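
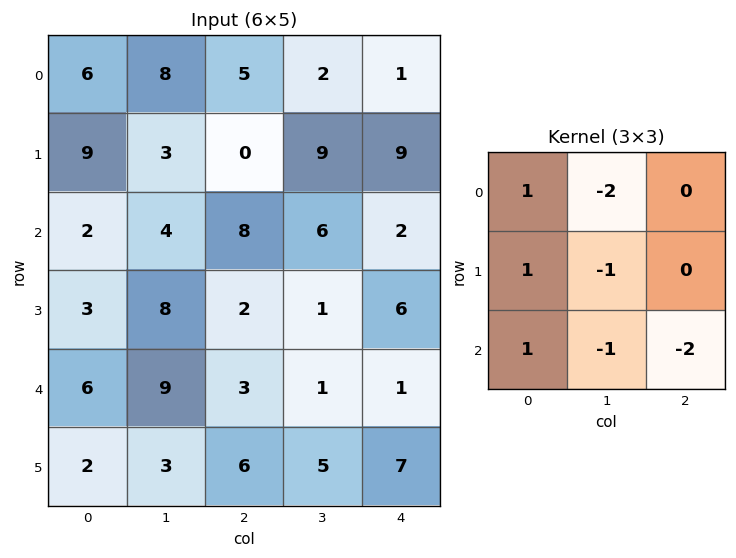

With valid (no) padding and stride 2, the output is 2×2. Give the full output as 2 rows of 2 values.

Output[0,0]: The receptive field on the input at this output position is [6 8 5 / 9 3 0 / 2 4 8]. Elementwise product with the kernel and sum: 6·1 + 8·-2 + 9·1 + 3·-1 + 2·1 + 4·-1 + 8·-2.
Output[0,1]: The receptive field on the input at this output position is [5 2 1 / 0 9 9 / 8 6 2]. Elementwise product with the kernel and sum: 5·1 + 2·-2 + 0·1 + 9·-1 + 8·1 + 6·-1 + 2·-2.

-22 -10
-20 -3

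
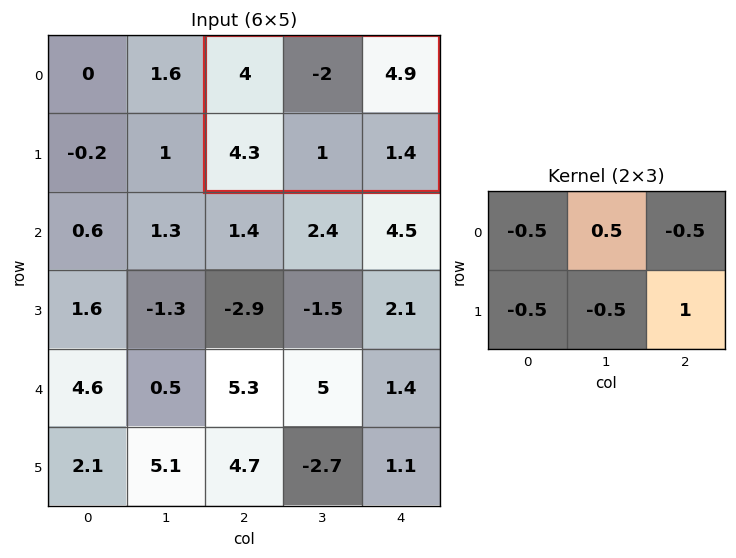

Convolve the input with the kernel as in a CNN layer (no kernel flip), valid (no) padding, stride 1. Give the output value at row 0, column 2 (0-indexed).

-6.7

The receptive field on the input at this output position is [4 -2 4.9 / 4.3 1 1.4]. Elementwise product with the kernel and sum: 4·-0.5 + -2·0.5 + 4.9·-0.5 + 4.3·-0.5 + 1·-0.5 + 1.4·1.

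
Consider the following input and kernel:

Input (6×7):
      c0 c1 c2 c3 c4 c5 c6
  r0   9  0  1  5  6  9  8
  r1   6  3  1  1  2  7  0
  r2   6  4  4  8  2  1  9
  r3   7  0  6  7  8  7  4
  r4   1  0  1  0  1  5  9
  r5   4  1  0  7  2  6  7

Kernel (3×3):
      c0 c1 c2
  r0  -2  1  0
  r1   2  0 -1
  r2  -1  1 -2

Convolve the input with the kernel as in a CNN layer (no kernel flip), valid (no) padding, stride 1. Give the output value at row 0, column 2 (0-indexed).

The receptive field on the input at this output position is [1 5 6 / 1 1 2 / 4 8 2]. Elementwise product with the kernel and sum: 1·-2 + 5·1 + 1·2 + 2·-1 + 4·-1 + 8·1 + 2·-2.

3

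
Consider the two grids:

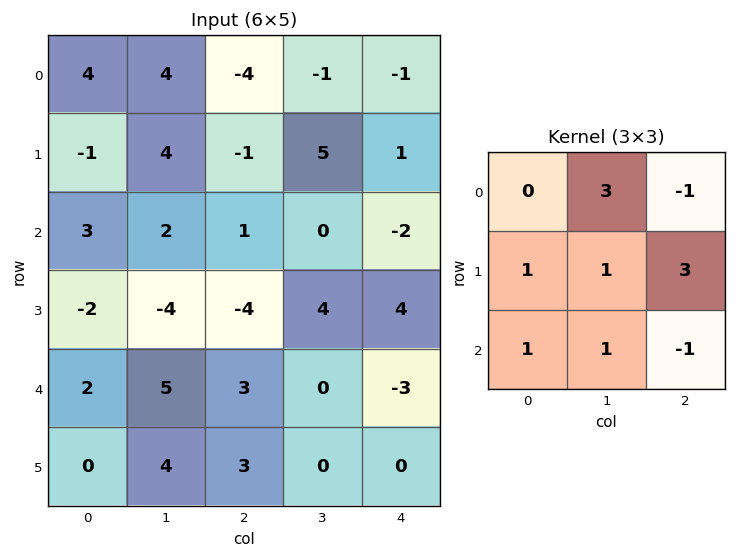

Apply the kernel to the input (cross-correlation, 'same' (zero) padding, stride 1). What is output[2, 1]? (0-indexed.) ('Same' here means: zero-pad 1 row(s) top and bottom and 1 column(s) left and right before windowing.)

The receptive field on the zero-padded input at this output position is [-1 4 -1 / 3 2 1 / -2 -4 -4]. Elementwise product with the kernel and sum: 4·3 + -1·-1 + 3·1 + 2·1 + 1·3 + -2·1 + -4·1 + -4·-1.

19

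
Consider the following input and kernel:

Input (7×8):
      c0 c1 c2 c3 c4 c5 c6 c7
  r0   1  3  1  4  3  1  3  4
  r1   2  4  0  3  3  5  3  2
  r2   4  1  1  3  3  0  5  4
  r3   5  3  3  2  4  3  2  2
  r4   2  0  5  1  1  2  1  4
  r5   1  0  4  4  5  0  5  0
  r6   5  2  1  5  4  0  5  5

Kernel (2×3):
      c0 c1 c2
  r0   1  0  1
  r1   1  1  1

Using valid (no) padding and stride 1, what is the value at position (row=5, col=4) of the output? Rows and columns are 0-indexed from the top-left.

19

The receptive field on the input at this output position is [5 0 5 / 4 0 5]. Elementwise product with the kernel and sum: 5·1 + 5·1 + 4·1 + 0·1 + 5·1.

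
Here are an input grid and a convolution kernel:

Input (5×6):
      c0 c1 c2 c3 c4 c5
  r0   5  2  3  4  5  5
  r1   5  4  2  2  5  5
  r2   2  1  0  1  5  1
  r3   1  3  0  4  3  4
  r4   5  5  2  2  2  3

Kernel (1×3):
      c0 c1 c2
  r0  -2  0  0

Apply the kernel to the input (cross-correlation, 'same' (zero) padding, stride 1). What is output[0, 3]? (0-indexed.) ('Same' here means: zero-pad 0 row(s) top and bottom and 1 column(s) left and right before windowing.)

The receptive field on the zero-padded input at this output position is [3 4 5]. Elementwise product with the kernel and sum: 3·-2.

-6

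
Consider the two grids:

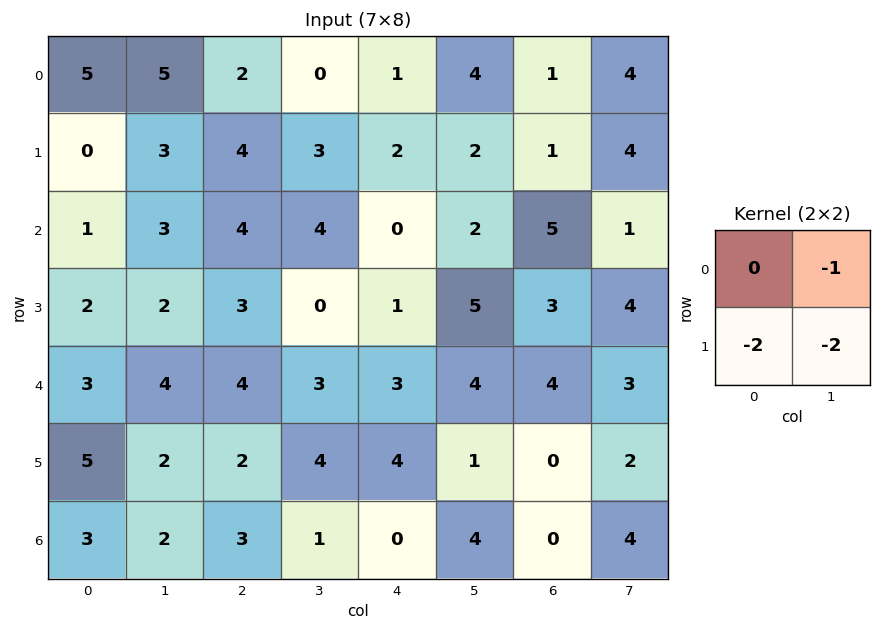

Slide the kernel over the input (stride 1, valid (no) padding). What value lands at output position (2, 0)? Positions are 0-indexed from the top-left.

The receptive field on the input at this output position is [1 3 / 2 2]. Elementwise product with the kernel and sum: 3·-1 + 2·-2 + 2·-2.

-11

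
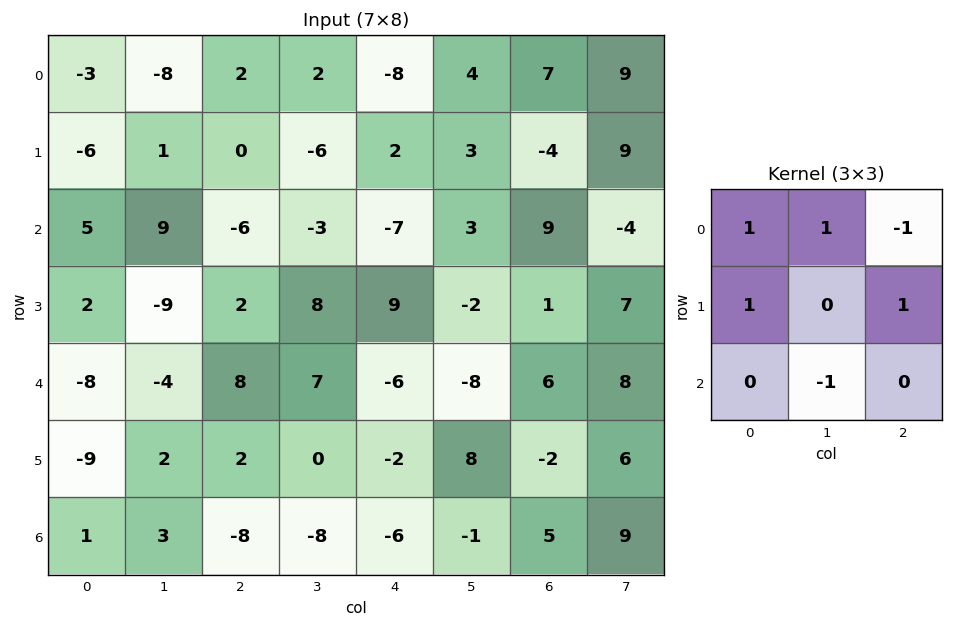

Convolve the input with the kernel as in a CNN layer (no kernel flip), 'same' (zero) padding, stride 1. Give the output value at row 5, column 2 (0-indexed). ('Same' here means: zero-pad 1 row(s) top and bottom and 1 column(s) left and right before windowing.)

The receptive field on the zero-padded input at this output position is [-4 8 7 / 2 2 0 / 3 -8 -8]. Elementwise product with the kernel and sum: -4·1 + 8·1 + 7·-1 + 2·1 + 0·1 + -8·-1.

7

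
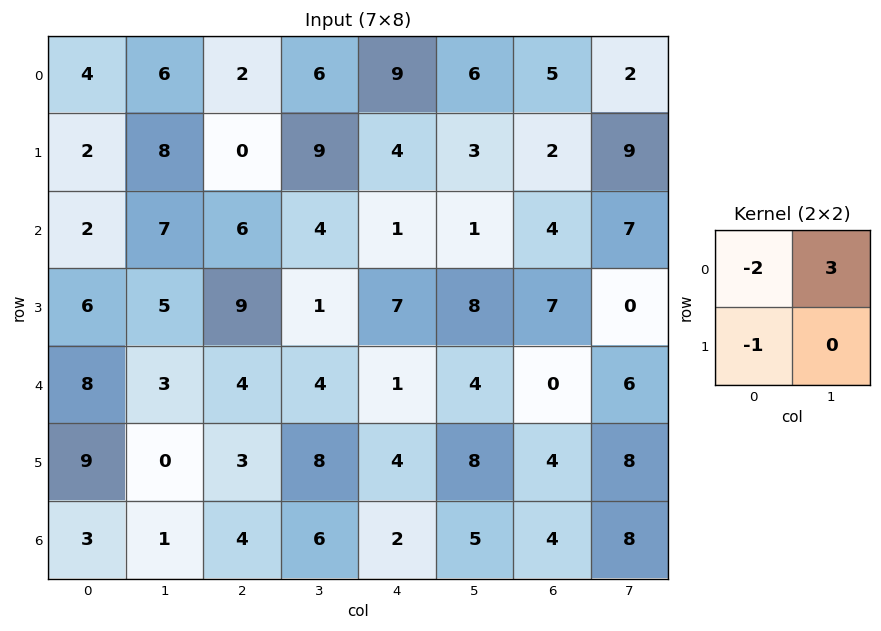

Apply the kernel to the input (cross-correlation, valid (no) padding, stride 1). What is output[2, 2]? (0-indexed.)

The receptive field on the input at this output position is [6 4 / 9 1]. Elementwise product with the kernel and sum: 6·-2 + 4·3 + 9·-1.

-9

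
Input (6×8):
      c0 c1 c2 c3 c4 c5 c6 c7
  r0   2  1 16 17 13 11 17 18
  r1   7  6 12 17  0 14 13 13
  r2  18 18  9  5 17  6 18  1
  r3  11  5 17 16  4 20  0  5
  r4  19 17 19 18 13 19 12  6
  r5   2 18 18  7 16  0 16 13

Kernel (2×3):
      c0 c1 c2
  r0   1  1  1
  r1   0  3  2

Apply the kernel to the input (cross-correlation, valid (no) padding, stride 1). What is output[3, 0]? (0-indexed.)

The receptive field on the input at this output position is [11 5 17 / 19 17 19]. Elementwise product with the kernel and sum: 11·1 + 5·1 + 17·1 + 17·3 + 19·2.

122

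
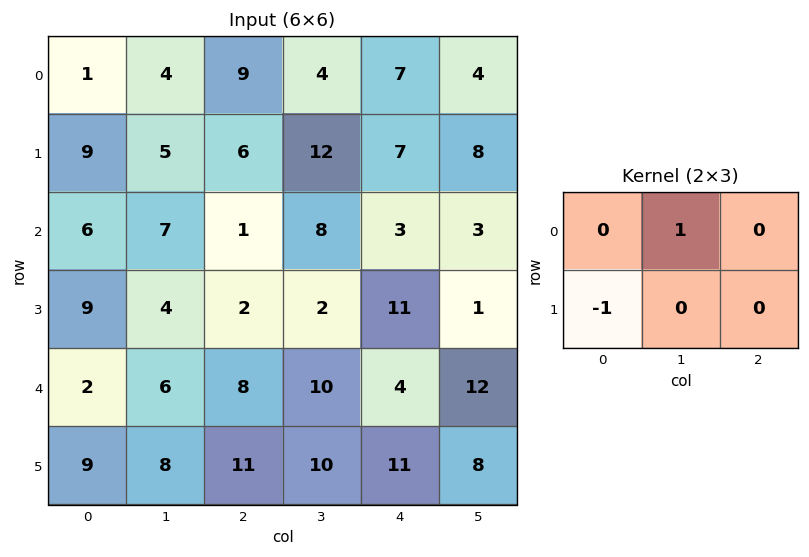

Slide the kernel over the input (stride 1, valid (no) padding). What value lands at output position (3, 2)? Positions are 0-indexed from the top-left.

-6

The receptive field on the input at this output position is [2 2 11 / 8 10 4]. Elementwise product with the kernel and sum: 2·1 + 8·-1.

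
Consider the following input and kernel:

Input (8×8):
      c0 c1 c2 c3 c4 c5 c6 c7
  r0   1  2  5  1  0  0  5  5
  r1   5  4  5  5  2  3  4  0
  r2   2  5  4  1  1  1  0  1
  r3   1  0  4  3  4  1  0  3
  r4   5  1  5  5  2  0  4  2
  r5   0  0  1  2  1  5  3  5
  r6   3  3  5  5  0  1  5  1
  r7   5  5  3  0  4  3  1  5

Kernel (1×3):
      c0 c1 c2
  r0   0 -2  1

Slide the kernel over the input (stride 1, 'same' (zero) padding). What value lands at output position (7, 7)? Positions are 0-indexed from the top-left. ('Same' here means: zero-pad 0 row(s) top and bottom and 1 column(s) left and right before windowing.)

The receptive field on the zero-padded input at this output position is [1 5 0]. Elementwise product with the kernel and sum: 5·-2 + 0·1.

-10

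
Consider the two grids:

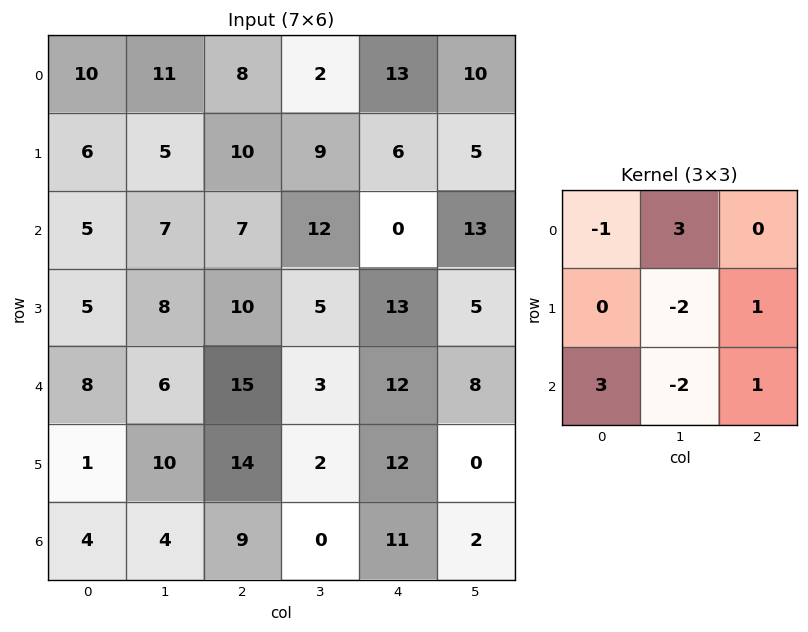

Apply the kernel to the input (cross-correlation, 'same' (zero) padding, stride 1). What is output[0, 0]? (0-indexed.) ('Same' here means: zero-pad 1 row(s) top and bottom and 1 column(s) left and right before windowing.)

The receptive field on the zero-padded input at this output position is [0 0 0 / 0 10 11 / 0 6 5]. Elementwise product with the kernel and sum: 0·-1 + 0·3 + 10·-2 + 11·1 + 0·3 + 6·-2 + 5·1.

-16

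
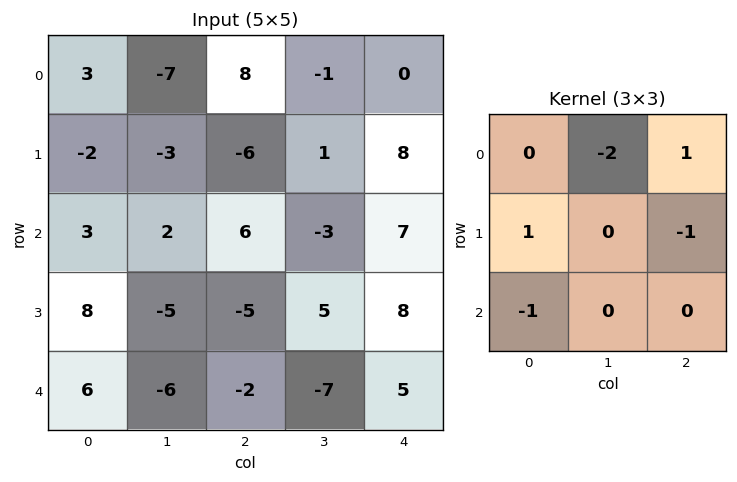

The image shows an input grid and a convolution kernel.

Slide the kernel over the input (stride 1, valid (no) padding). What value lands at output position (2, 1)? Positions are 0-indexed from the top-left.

The receptive field on the input at this output position is [2 6 -3 / -5 -5 5 / -6 -2 -7]. Elementwise product with the kernel and sum: 6·-2 + -3·1 + -5·1 + 5·-1 + -6·-1.

-19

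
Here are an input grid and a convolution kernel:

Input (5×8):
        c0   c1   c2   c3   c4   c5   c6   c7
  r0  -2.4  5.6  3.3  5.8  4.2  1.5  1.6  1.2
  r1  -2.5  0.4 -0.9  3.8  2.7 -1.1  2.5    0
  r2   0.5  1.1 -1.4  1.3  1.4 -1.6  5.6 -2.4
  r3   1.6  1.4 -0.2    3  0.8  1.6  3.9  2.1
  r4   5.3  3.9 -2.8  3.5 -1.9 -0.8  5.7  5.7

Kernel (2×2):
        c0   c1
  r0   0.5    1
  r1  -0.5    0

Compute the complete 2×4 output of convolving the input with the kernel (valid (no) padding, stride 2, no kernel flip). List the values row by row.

Output[0,0]: The receptive field on the input at this output position is [-2.4 5.6 / -2.5 0.4]. Elementwise product with the kernel and sum: -2.4·0.5 + 5.6·1 + -2.5·-0.5.
Output[0,1]: The receptive field on the input at this output position is [3.3 5.8 / -0.9 3.8]. Elementwise product with the kernel and sum: 3.3·0.5 + 5.8·1 + -0.9·-0.5.

5.65 7.9 2.25 0.75
0.55 0.7 -1.3 -1.55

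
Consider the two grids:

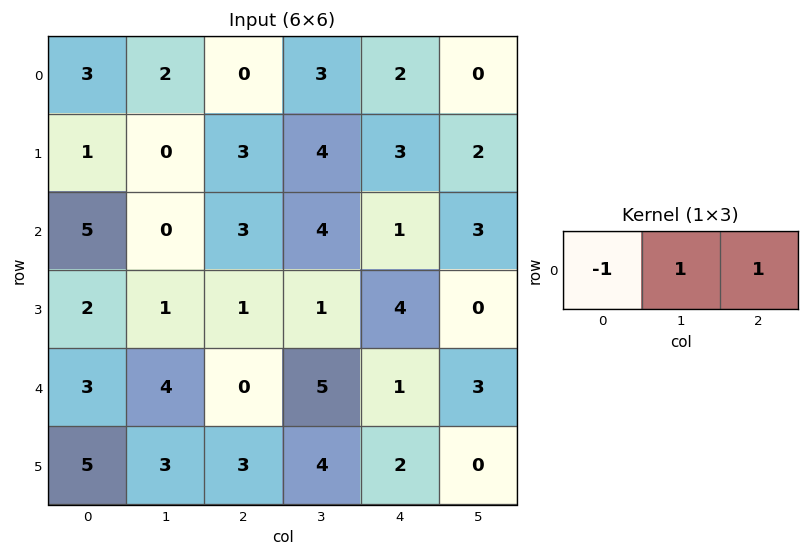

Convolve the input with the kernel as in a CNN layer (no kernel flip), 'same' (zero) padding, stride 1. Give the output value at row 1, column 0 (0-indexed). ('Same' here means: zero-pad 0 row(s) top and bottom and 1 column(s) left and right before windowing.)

1

The receptive field on the zero-padded input at this output position is [0 1 0]. Elementwise product with the kernel and sum: 0·-1 + 1·1 + 0·1.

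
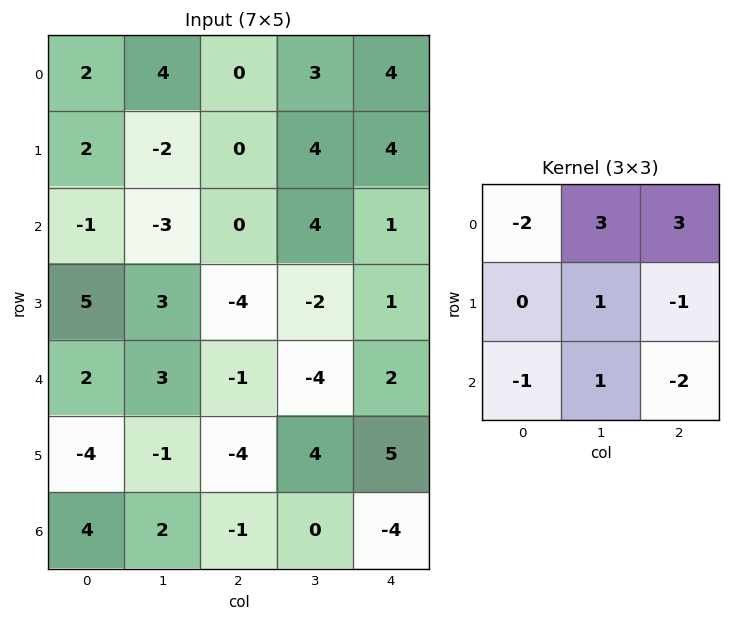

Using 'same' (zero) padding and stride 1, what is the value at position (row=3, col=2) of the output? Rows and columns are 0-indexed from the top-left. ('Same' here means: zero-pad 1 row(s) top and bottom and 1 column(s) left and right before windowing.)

20

The receptive field on the zero-padded input at this output position is [-3 0 4 / 3 -4 -2 / 3 -1 -4]. Elementwise product with the kernel and sum: -3·-2 + 0·3 + 4·3 + -4·1 + -2·-1 + 3·-1 + -1·1 + -4·-2.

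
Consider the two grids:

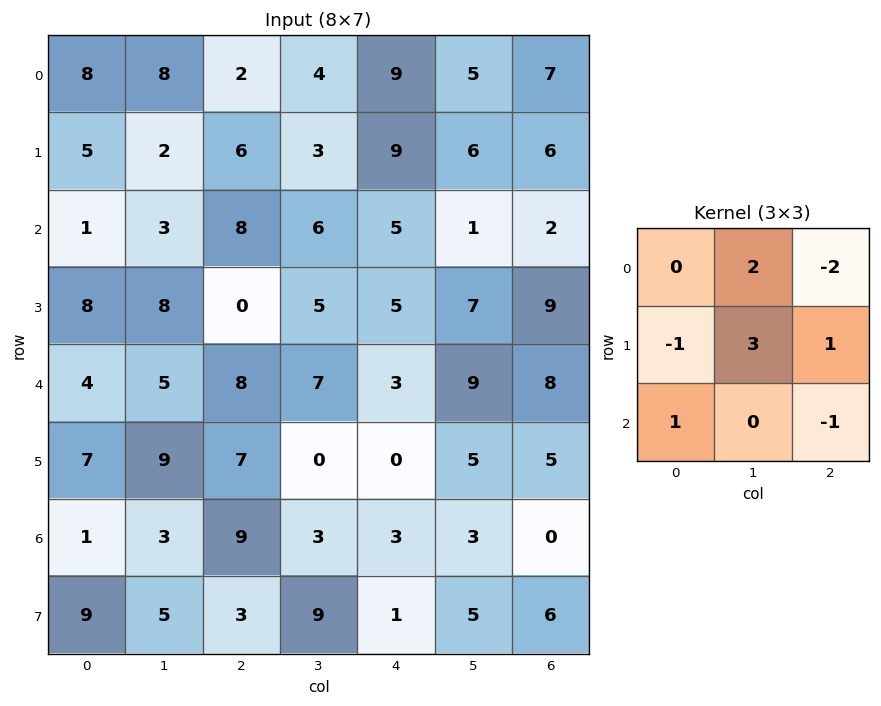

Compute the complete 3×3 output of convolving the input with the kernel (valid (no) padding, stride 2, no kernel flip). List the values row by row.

12 5 14
2 27 18
13 7 25

Output[0,0]: The receptive field on the input at this output position is [8 8 2 / 5 2 6 / 1 3 8]. Elementwise product with the kernel and sum: 8·2 + 2·-2 + 5·-1 + 2·3 + 6·1 + 1·1 + 8·-1.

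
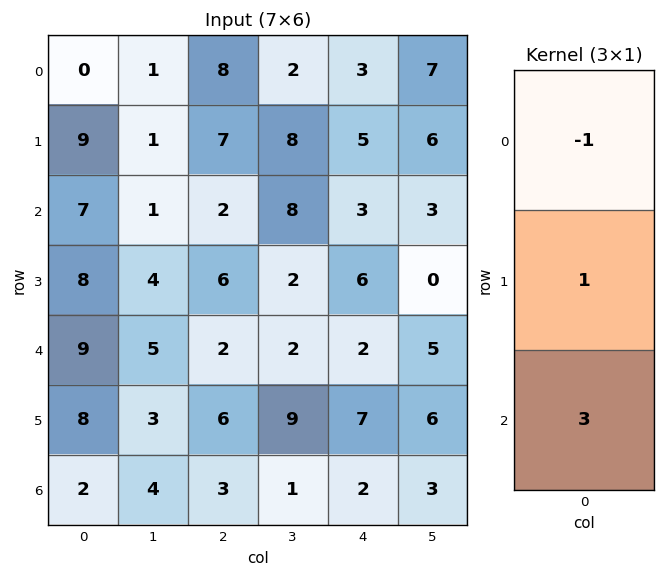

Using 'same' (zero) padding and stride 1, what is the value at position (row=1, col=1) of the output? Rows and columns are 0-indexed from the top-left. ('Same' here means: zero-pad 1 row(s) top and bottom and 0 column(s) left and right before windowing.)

The receptive field on the zero-padded input at this output position is [1 / 1 / 1]. Elementwise product with the kernel and sum: 1·-1 + 1·1 + 1·3.

3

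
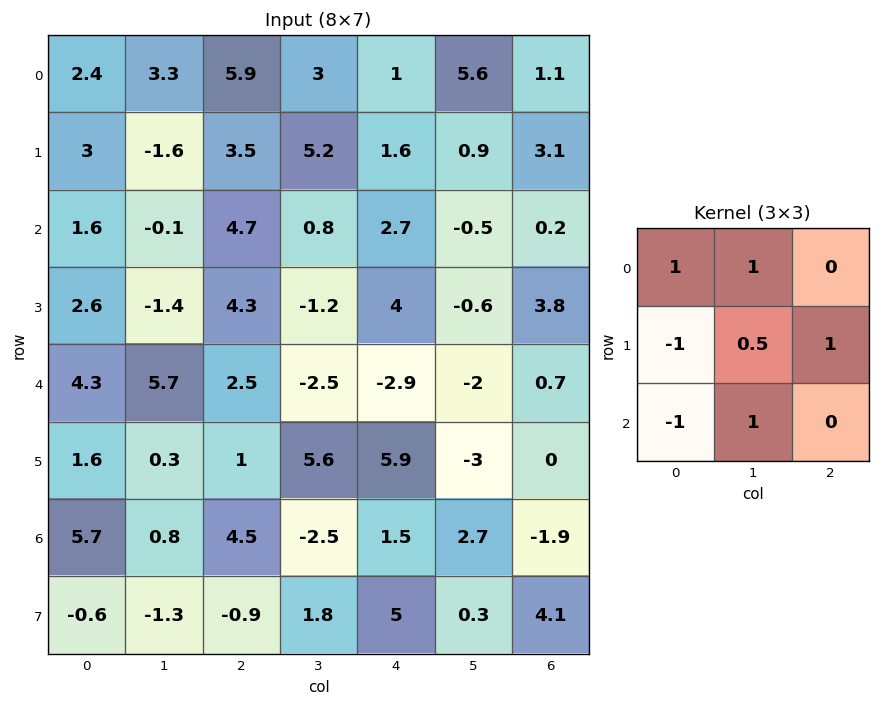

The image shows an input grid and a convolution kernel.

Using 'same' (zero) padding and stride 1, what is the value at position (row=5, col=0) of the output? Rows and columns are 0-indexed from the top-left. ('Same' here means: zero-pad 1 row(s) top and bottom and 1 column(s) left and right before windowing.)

The receptive field on the zero-padded input at this output position is [0 4.3 5.7 / 0 1.6 0.3 / 0 5.7 0.8]. Elementwise product with the kernel and sum: 0·1 + 4.3·1 + 0·-1 + 1.6·0.5 + 0.3·1 + 0·-1 + 5.7·1.

11.1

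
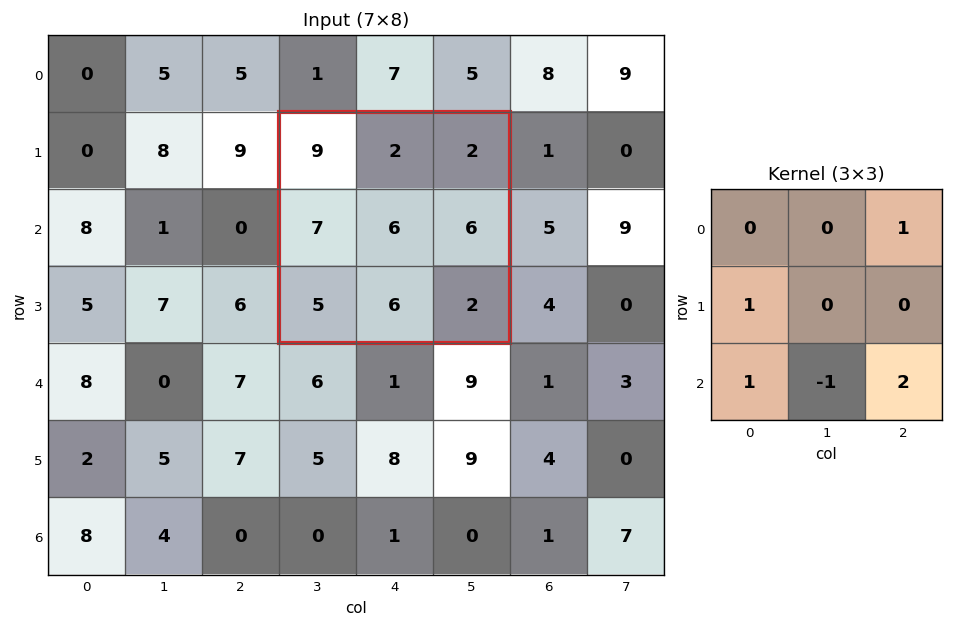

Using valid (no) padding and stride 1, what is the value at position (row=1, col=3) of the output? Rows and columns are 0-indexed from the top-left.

12

The receptive field on the input at this output position is [9 2 2 / 7 6 6 / 5 6 2]. Elementwise product with the kernel and sum: 2·1 + 7·1 + 5·1 + 6·-1 + 2·2.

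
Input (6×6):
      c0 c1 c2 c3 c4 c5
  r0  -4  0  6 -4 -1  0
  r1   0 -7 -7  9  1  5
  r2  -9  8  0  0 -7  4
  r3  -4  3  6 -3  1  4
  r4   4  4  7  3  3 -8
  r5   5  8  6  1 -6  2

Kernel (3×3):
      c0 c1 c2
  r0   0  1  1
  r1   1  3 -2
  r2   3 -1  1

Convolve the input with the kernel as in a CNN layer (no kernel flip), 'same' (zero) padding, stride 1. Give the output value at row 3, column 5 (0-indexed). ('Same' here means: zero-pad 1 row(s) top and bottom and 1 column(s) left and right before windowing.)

The receptive field on the zero-padded input at this output position is [-7 4 0 / 1 4 0 / 3 -8 0]. Elementwise product with the kernel and sum: 4·1 + 0·1 + 1·1 + 4·3 + 0·-2 + 3·3 + -8·-1 + 0·1.

34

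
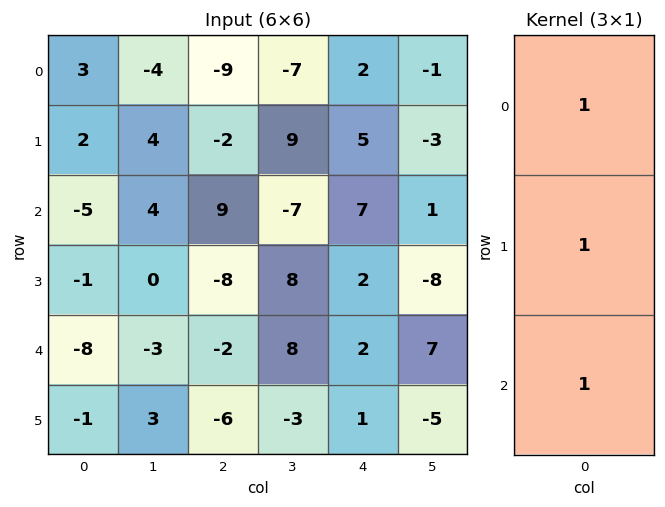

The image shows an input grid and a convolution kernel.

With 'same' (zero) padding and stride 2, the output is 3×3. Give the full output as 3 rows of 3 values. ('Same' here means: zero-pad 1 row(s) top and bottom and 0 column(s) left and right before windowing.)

5 -11 7
-4 -1 14
-10 -16 5

Output[0,0]: The receptive field on the zero-padded input at this output position is [0 / 3 / 2]. Elementwise product with the kernel and sum: 0·1 + 3·1 + 2·1.
Output[0,1]: The receptive field on the zero-padded input at this output position is [0 / -9 / -2]. Elementwise product with the kernel and sum: 0·1 + -9·1 + -2·1.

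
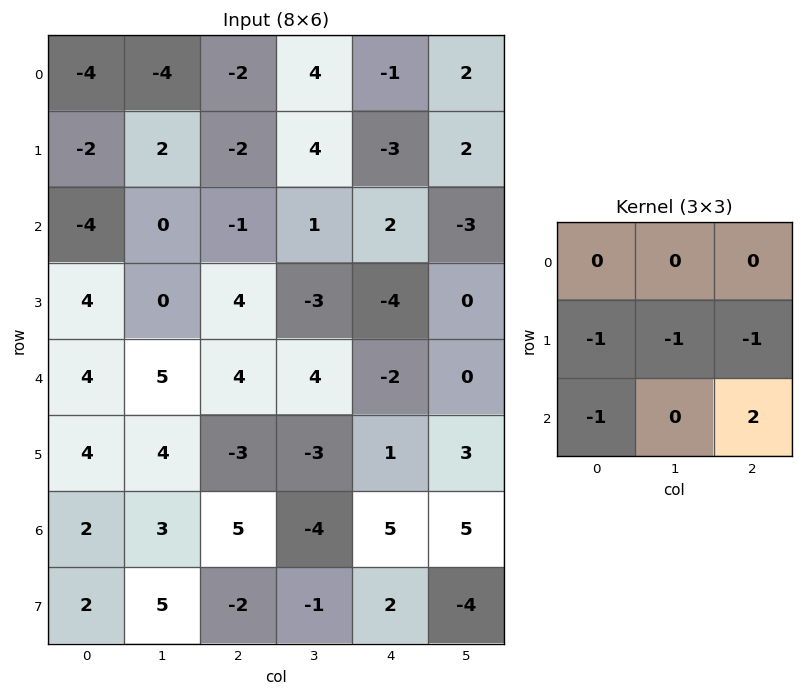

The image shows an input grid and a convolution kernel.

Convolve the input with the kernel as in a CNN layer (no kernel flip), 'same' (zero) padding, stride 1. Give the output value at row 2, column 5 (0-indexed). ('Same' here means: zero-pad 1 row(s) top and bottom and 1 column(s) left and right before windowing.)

5

The receptive field on the zero-padded input at this output position is [-3 2 0 / 2 -3 0 / -4 0 0]. Elementwise product with the kernel and sum: 2·-1 + -3·-1 + 0·-1 + -4·-1 + 0·2.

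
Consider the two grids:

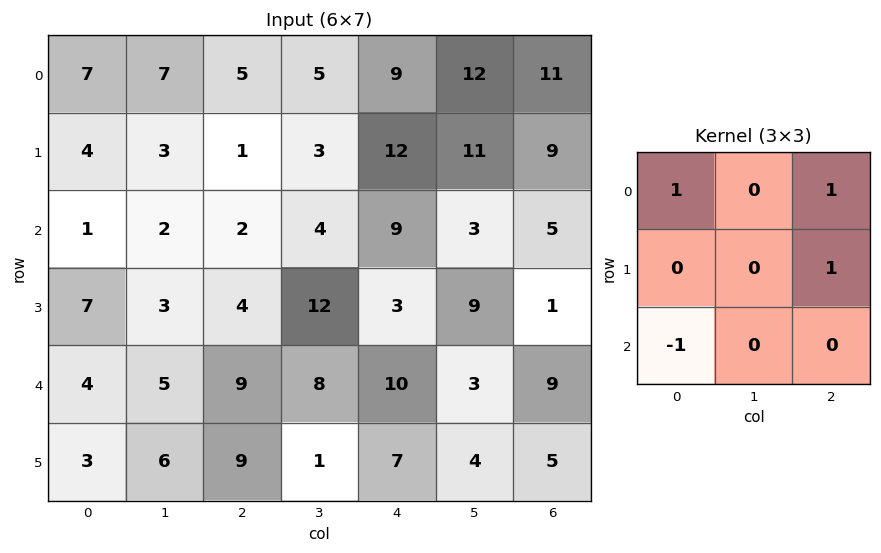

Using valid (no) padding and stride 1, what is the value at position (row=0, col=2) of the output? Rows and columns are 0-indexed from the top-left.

The receptive field on the input at this output position is [5 5 9 / 1 3 12 / 2 4 9]. Elementwise product with the kernel and sum: 5·1 + 9·1 + 12·1 + 2·-1.

24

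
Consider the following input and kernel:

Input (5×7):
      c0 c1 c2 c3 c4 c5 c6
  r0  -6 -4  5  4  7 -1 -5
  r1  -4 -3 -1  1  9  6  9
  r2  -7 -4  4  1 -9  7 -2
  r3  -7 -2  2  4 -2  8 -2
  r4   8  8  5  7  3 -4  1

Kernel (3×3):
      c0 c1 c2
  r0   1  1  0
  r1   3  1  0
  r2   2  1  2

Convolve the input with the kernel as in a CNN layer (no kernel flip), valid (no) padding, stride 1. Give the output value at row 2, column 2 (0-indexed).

38

The receptive field on the input at this output position is [4 1 -9 / 2 4 -2 / 5 7 3]. Elementwise product with the kernel and sum: 4·1 + 1·1 + 2·3 + 4·1 + 5·2 + 7·1 + 3·2.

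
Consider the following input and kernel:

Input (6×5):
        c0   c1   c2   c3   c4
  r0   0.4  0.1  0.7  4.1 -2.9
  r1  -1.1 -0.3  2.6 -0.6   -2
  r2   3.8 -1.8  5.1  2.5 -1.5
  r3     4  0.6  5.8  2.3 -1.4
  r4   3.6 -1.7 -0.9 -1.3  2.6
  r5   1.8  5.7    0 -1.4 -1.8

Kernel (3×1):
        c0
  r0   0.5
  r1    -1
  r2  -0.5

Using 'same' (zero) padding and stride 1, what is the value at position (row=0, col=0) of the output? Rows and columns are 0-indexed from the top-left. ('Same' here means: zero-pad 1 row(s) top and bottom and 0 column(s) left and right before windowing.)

0.15

The receptive field on the zero-padded input at this output position is [0 / 0.4 / -1.1]. Elementwise product with the kernel and sum: 0·0.5 + 0.4·-1 + -1.1·-0.5.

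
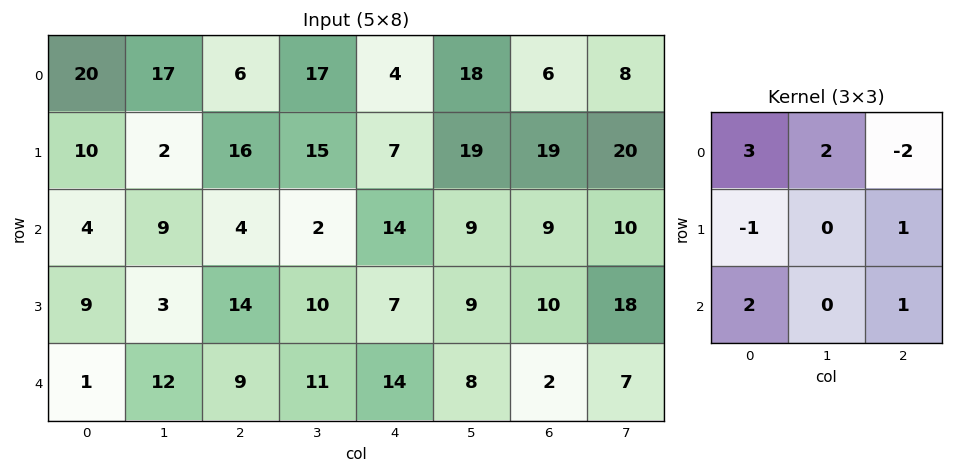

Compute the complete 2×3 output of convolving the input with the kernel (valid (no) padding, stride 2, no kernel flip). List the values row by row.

100 57 85
38 13 75

Output[0,0]: The receptive field on the input at this output position is [20 17 6 / 10 2 16 / 4 9 4]. Elementwise product with the kernel and sum: 20·3 + 17·2 + 6·-2 + 10·-1 + 16·1 + 4·2 + 4·1.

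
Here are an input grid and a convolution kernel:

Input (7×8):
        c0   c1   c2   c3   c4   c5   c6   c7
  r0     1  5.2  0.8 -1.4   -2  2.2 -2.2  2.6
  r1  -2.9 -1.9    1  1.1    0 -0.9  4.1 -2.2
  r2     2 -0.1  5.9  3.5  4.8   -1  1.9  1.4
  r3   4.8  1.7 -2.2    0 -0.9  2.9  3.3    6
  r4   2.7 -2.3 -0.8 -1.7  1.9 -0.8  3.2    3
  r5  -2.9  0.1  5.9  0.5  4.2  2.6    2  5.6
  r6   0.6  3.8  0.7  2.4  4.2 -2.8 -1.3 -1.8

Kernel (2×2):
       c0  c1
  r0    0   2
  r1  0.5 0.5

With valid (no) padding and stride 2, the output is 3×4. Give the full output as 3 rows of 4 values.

8 -1.75 3.95 6.15
3.05 5.9 -1 7.45
-6 -0.2 1.8 9.8

Output[0,0]: The receptive field on the input at this output position is [1 5.2 / -2.9 -1.9]. Elementwise product with the kernel and sum: 5.2·2 + -2.9·0.5 + -1.9·0.5.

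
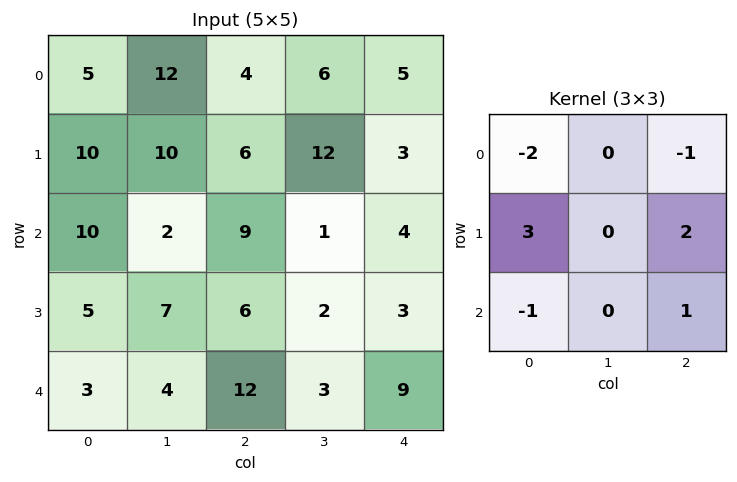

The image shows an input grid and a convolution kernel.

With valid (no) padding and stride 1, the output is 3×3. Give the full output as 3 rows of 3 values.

27 23 6
23 -29 17
7 19 -1

Output[0,0]: The receptive field on the input at this output position is [5 12 4 / 10 10 6 / 10 2 9]. Elementwise product with the kernel and sum: 5·-2 + 4·-1 + 10·3 + 6·2 + 10·-1 + 9·1.
Output[0,1]: The receptive field on the input at this output position is [12 4 6 / 10 6 12 / 2 9 1]. Elementwise product with the kernel and sum: 12·-2 + 6·-1 + 10·3 + 12·2 + 2·-1 + 1·1.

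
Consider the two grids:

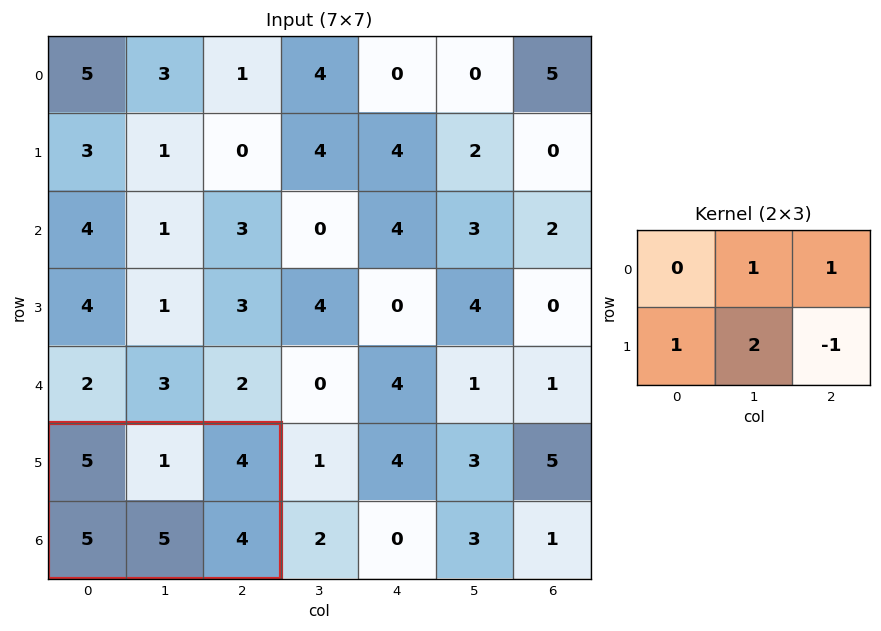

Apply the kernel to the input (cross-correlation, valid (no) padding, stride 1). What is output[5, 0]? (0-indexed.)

The receptive field on the input at this output position is [5 1 4 / 5 5 4]. Elementwise product with the kernel and sum: 1·1 + 4·1 + 5·1 + 5·2 + 4·-1.

16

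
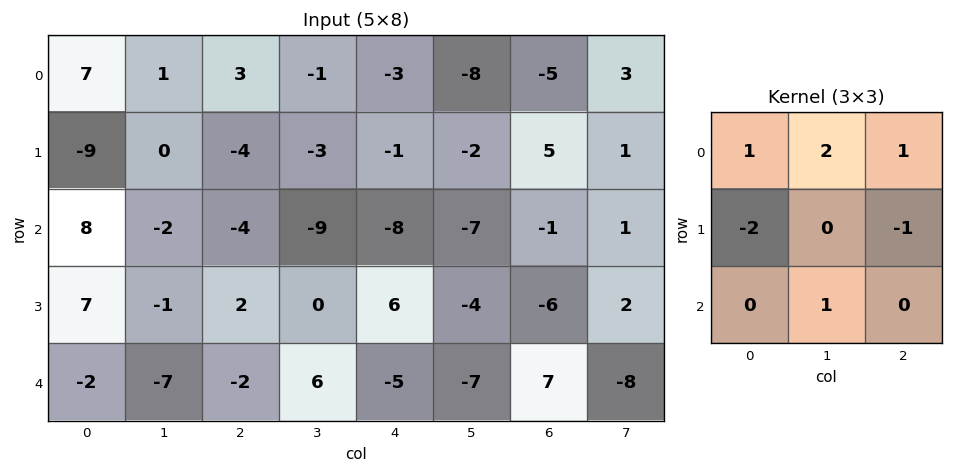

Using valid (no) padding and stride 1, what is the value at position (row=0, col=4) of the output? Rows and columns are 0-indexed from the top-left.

The receptive field on the input at this output position is [-3 -8 -5 / -1 -2 5 / -8 -7 -1]. Elementwise product with the kernel and sum: -3·1 + -8·2 + -5·1 + -1·-2 + 5·-1 + -7·1.

-34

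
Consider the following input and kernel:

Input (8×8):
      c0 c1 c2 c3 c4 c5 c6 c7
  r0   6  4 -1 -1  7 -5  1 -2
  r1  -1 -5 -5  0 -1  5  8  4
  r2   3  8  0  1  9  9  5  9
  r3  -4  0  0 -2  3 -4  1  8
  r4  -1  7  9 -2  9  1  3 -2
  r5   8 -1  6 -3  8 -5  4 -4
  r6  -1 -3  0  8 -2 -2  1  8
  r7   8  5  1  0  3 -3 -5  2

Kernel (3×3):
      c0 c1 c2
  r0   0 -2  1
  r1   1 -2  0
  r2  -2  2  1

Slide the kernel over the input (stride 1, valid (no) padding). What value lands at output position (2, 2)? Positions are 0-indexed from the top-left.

-2

The receptive field on the input at this output position is [0 1 9 / 0 -2 3 / 9 -2 9]. Elementwise product with the kernel and sum: 1·-2 + 9·1 + 0·1 + -2·-2 + 9·-2 + -2·2 + 9·1.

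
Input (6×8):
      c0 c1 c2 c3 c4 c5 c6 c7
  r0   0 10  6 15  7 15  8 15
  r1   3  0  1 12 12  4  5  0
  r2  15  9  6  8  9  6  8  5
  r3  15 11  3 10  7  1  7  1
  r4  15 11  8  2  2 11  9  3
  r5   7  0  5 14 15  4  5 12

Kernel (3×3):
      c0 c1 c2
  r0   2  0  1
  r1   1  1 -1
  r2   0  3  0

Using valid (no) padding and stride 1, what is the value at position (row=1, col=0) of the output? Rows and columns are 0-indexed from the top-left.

58

The receptive field on the input at this output position is [3 0 1 / 15 9 6 / 15 11 3]. Elementwise product with the kernel and sum: 3·2 + 1·1 + 15·1 + 9·1 + 6·-1 + 11·3.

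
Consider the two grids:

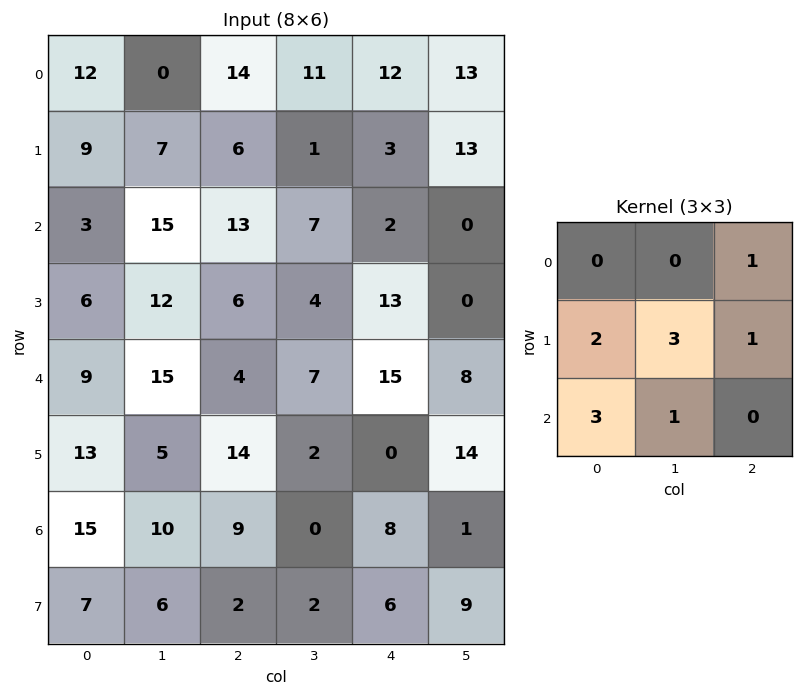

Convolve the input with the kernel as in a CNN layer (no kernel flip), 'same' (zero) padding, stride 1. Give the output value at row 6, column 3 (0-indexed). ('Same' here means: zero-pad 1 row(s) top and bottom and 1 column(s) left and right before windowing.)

The receptive field on the zero-padded input at this output position is [14 2 0 / 9 0 8 / 2 2 6]. Elementwise product with the kernel and sum: 0·1 + 9·2 + 0·3 + 8·1 + 2·3 + 2·1.

34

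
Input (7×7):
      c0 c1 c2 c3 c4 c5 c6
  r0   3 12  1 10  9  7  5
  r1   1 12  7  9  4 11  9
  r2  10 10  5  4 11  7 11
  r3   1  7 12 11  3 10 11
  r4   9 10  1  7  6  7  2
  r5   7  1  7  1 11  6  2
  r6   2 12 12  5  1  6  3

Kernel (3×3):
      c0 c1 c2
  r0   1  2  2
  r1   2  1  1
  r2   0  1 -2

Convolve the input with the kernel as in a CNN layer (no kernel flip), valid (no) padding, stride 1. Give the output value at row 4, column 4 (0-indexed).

The receptive field on the input at this output position is [6 7 2 / 11 6 2 / 1 6 3]. Elementwise product with the kernel and sum: 6·1 + 7·2 + 2·2 + 11·2 + 6·1 + 2·1 + 6·1 + 3·-2.

54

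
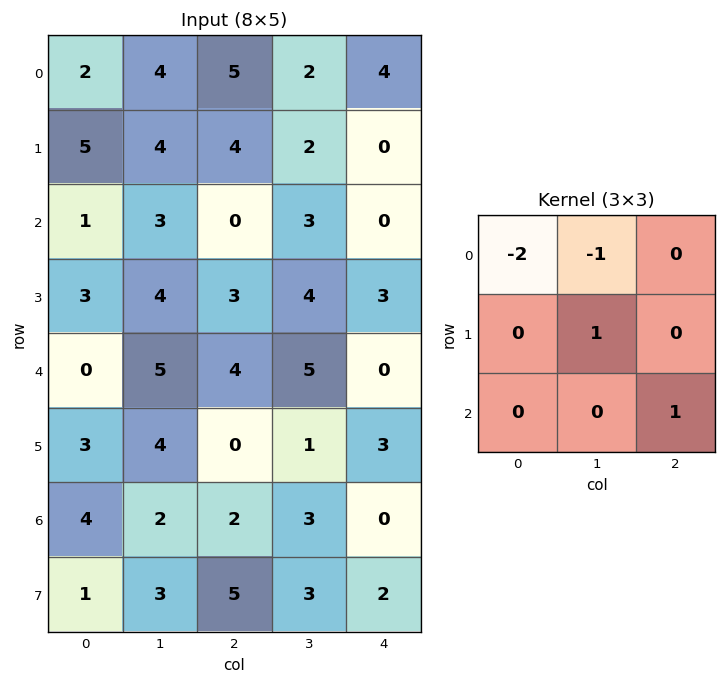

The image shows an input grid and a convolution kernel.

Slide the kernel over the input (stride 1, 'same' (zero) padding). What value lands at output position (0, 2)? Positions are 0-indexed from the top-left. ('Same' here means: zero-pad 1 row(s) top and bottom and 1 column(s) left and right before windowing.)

The receptive field on the zero-padded input at this output position is [0 0 0 / 4 5 2 / 4 4 2]. Elementwise product with the kernel and sum: 0·-2 + 0·-1 + 5·1 + 2·1.

7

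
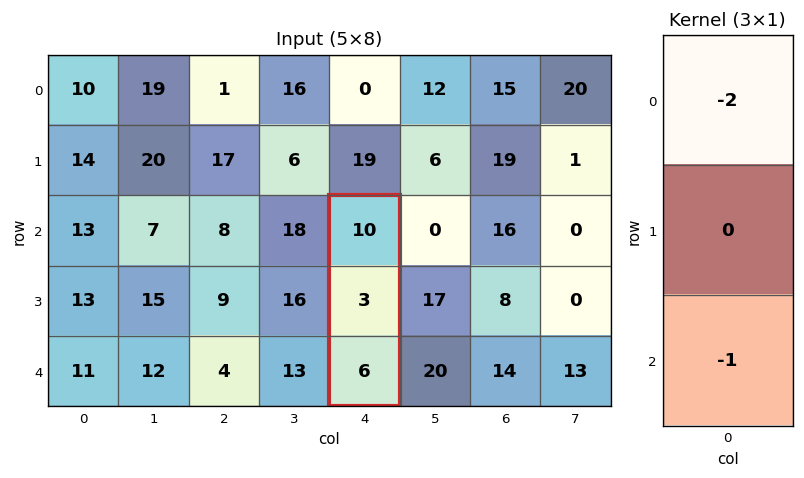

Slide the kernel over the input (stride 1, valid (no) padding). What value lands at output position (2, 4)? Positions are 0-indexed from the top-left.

The receptive field on the input at this output position is [10 / 3 / 6]. Elementwise product with the kernel and sum: 10·-2 + 6·-1.

-26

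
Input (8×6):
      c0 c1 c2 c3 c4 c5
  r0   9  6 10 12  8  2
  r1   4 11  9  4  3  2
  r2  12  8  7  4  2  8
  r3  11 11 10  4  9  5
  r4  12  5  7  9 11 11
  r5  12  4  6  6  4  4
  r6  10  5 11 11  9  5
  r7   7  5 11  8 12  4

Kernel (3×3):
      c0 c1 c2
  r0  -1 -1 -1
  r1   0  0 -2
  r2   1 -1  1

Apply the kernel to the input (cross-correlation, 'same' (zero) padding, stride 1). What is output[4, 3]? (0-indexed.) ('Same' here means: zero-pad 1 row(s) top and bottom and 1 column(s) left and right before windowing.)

-41

The receptive field on the zero-padded input at this output position is [10 4 9 / 7 9 11 / 6 6 4]. Elementwise product with the kernel and sum: 10·-1 + 4·-1 + 9·-1 + 11·-2 + 6·1 + 6·-1 + 4·1.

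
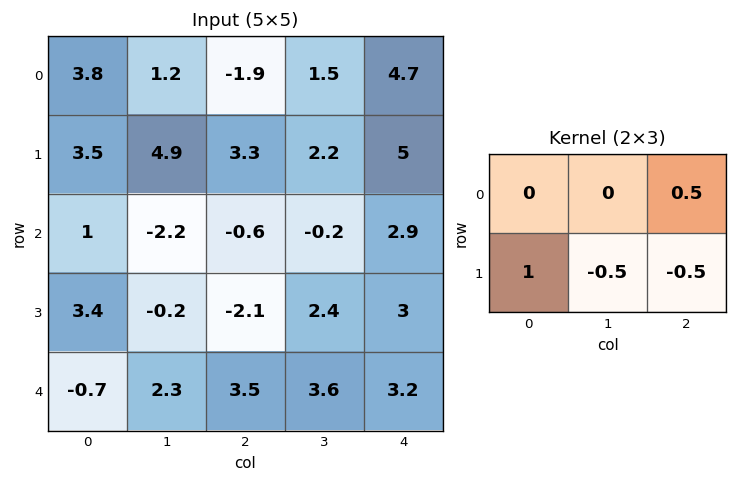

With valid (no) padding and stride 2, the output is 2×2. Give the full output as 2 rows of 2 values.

Output[0,0]: The receptive field on the input at this output position is [3.8 1.2 -1.9 / 3.5 4.9 3.3]. Elementwise product with the kernel and sum: -1.9·0.5 + 3.5·1 + 4.9·-0.5 + 3.3·-0.5.

-1.55 2.05
4.25 -3.35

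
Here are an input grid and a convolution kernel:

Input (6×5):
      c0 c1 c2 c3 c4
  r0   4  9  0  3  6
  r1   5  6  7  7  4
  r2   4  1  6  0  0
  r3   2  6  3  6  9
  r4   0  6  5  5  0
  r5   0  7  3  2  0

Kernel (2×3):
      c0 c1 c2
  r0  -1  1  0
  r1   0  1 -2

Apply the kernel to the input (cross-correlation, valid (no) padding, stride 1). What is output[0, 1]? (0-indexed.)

The receptive field on the input at this output position is [9 0 3 / 6 7 7]. Elementwise product with the kernel and sum: 9·-1 + 0·1 + 7·1 + 7·-2.

-16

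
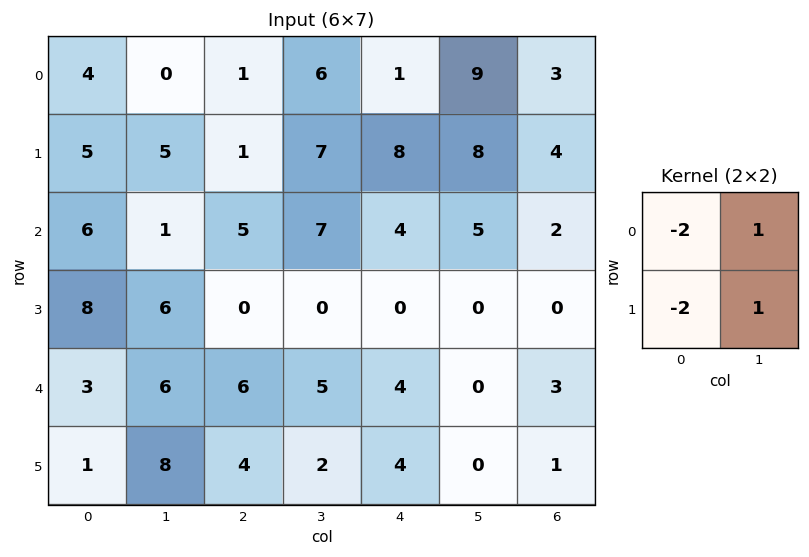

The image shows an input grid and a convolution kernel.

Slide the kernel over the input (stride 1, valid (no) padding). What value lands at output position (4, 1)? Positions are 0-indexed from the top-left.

The receptive field on the input at this output position is [6 6 / 8 4]. Elementwise product with the kernel and sum: 6·-2 + 6·1 + 8·-2 + 4·1.

-18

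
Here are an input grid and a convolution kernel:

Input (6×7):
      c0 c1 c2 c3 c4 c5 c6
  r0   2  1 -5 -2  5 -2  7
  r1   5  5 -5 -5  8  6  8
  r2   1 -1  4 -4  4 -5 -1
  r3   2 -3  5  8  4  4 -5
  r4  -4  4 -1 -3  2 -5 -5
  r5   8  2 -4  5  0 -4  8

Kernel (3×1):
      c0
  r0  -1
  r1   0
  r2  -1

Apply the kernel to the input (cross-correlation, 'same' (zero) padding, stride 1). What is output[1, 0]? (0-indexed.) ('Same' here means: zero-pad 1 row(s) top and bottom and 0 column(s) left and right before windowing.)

The receptive field on the zero-padded input at this output position is [2 / 5 / 1]. Elementwise product with the kernel and sum: 2·-1 + 1·-1.

-3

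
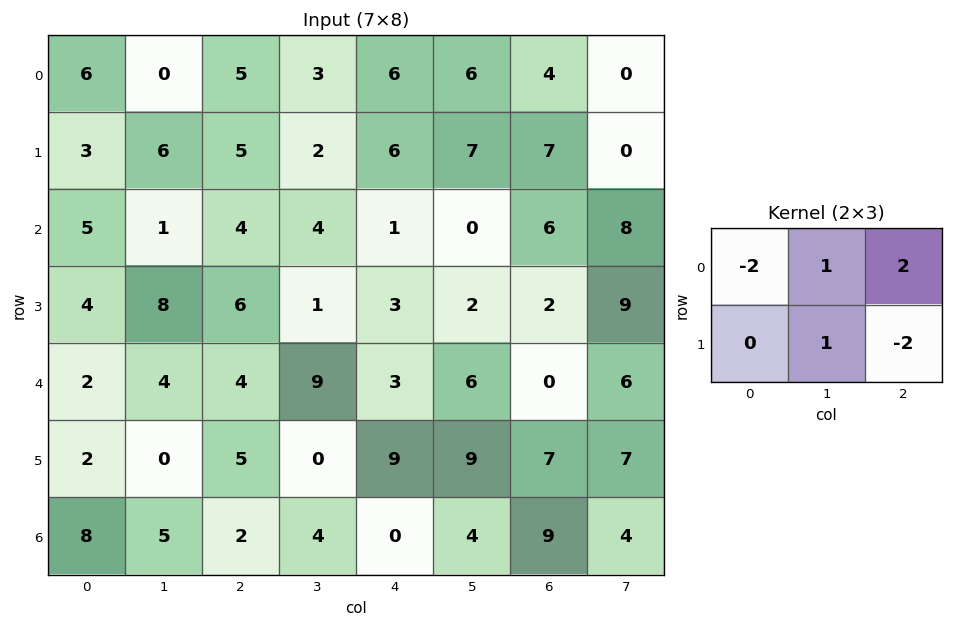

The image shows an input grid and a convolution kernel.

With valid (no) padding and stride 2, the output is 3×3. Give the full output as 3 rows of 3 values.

-6 -5 -5
-5 -7 8
-2 -11 -5

Output[0,0]: The receptive field on the input at this output position is [6 0 5 / 3 6 5]. Elementwise product with the kernel and sum: 6·-2 + 0·1 + 5·2 + 6·1 + 5·-2.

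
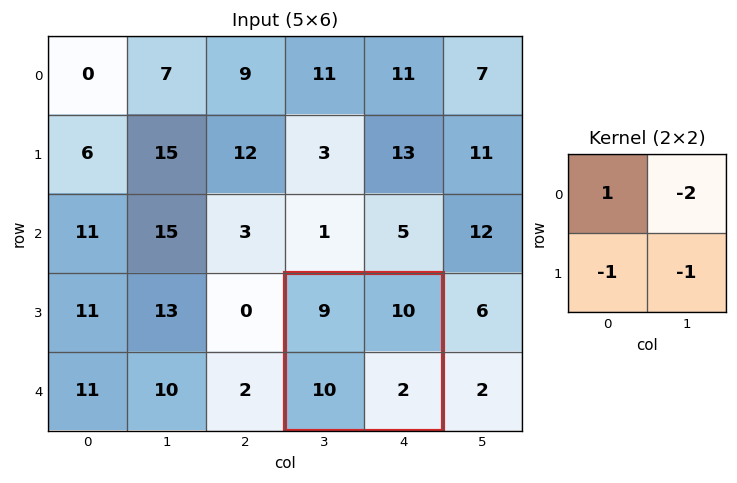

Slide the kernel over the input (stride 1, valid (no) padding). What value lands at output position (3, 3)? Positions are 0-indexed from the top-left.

The receptive field on the input at this output position is [9 10 / 10 2]. Elementwise product with the kernel and sum: 9·1 + 10·-2 + 10·-1 + 2·-1.

-23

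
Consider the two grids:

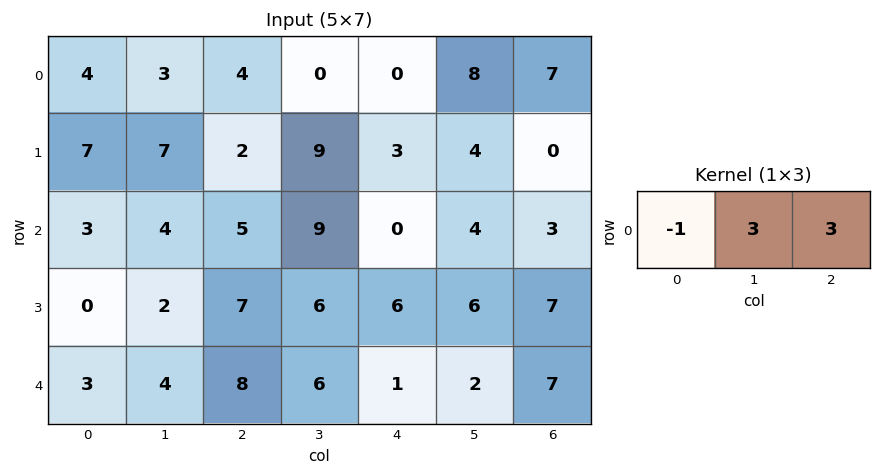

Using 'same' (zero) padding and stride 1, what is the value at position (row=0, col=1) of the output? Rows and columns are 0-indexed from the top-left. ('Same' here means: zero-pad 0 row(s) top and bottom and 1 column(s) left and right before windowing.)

The receptive field on the zero-padded input at this output position is [4 3 4]. Elementwise product with the kernel and sum: 4·-1 + 3·3 + 4·3.

17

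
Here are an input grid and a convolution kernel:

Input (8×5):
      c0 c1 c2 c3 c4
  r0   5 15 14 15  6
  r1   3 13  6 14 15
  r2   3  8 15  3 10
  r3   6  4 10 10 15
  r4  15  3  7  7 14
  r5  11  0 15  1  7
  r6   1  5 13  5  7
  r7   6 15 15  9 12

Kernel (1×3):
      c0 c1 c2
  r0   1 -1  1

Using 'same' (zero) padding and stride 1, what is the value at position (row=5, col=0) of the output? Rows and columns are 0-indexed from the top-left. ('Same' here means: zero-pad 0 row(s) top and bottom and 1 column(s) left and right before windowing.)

-11

The receptive field on the zero-padded input at this output position is [0 11 0]. Elementwise product with the kernel and sum: 0·1 + 11·-1 + 0·1.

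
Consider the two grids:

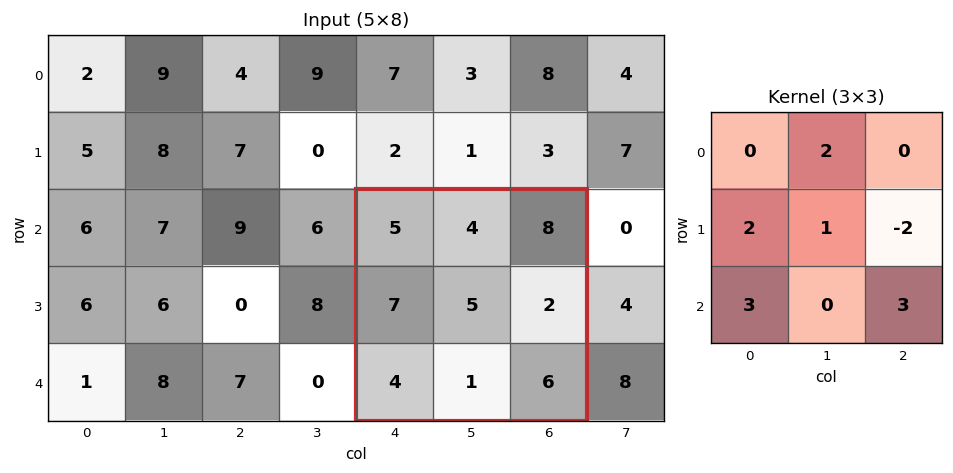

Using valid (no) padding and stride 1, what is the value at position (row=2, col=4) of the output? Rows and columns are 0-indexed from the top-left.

53

The receptive field on the input at this output position is [5 4 8 / 7 5 2 / 4 1 6]. Elementwise product with the kernel and sum: 4·2 + 7·2 + 5·1 + 2·-2 + 4·3 + 6·3.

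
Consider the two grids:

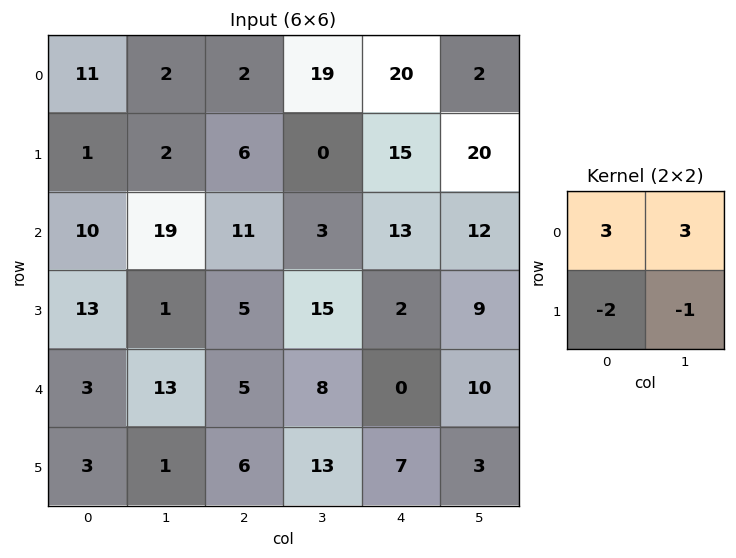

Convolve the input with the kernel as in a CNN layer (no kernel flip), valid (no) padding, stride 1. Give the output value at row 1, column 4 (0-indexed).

67

The receptive field on the input at this output position is [15 20 / 13 12]. Elementwise product with the kernel and sum: 15·3 + 20·3 + 13·-2 + 12·-1.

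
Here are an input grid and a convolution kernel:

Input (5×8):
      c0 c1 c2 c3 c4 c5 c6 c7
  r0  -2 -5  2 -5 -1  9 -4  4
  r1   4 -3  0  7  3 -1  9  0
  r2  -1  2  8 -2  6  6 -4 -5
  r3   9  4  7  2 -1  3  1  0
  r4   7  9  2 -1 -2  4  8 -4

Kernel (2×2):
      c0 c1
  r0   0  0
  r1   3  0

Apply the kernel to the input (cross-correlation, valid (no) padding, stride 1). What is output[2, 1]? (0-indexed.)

The receptive field on the input at this output position is [2 8 / 4 7]. Elementwise product with the kernel and sum: 4·3.

12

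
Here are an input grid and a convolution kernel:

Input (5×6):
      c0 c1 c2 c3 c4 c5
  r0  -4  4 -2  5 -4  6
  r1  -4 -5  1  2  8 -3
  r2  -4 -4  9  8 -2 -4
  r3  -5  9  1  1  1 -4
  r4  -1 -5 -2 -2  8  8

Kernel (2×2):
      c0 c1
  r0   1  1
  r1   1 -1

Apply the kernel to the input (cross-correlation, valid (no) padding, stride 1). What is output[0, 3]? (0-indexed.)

-5

The receptive field on the input at this output position is [5 -4 / 2 8]. Elementwise product with the kernel and sum: 5·1 + -4·1 + 2·1 + 8·-1.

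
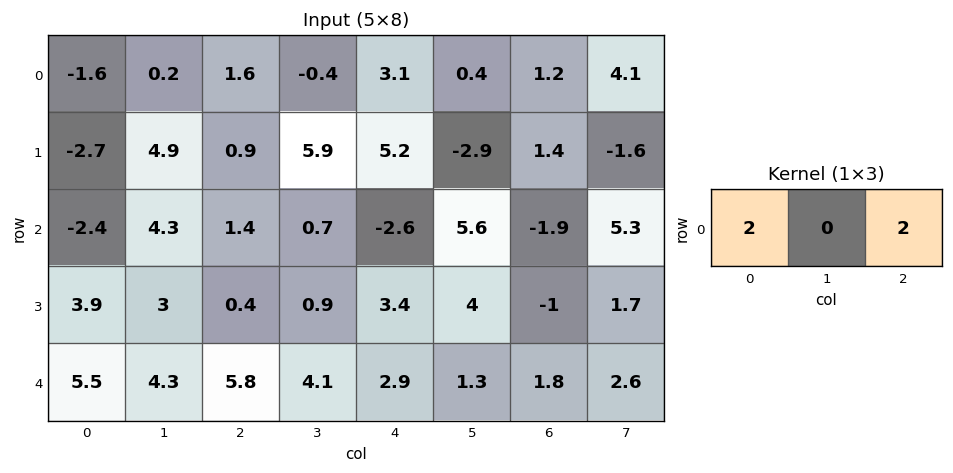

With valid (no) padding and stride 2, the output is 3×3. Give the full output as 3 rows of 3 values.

Output[0,0]: The receptive field on the input at this output position is [-1.6 0.2 1.6]. Elementwise product with the kernel and sum: -1.6·2 + 1.6·2.

0 9.4 8.6
-2 -2.4 -9
22.6 17.4 9.4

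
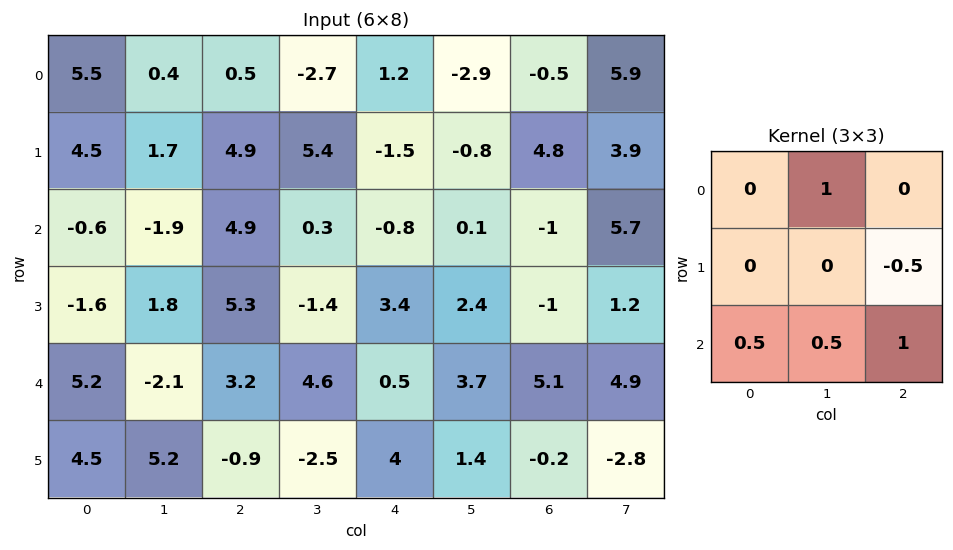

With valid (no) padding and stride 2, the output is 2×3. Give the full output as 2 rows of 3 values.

1.6 -0.15 -6.65
0.2 3 7.8

Output[0,0]: The receptive field on the input at this output position is [5.5 0.4 0.5 / 4.5 1.7 4.9 / -0.6 -1.9 4.9]. Elementwise product with the kernel and sum: 0.4·1 + 4.9·-0.5 + -0.6·0.5 + -1.9·0.5 + 4.9·1.
Output[0,1]: The receptive field on the input at this output position is [0.5 -2.7 1.2 / 4.9 5.4 -1.5 / 4.9 0.3 -0.8]. Elementwise product with the kernel and sum: -2.7·1 + -1.5·-0.5 + 4.9·0.5 + 0.3·0.5 + -0.8·1.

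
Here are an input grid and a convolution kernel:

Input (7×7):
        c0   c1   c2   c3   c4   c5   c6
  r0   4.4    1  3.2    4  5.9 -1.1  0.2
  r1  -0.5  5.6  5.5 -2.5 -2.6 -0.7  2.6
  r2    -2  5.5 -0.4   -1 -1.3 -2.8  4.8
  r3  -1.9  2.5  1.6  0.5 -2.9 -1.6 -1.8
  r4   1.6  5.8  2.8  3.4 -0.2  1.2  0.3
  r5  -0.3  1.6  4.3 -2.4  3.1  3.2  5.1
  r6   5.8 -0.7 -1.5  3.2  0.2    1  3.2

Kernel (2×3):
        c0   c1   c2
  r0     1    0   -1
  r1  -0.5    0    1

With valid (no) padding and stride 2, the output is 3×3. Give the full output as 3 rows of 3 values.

Output[0,0]: The receptive field on the input at this output position is [4.4 1 3.2 / -0.5 5.6 5.5]. Elementwise product with the kernel and sum: 4.4·1 + 3.2·-1 + -0.5·-0.5 + 5.5·1.
Output[0,1]: The receptive field on the input at this output position is [3.2 4 5.9 / 5.5 -2.5 -2.6]. Elementwise product with the kernel and sum: 3.2·1 + 5.9·-1 + 5.5·-0.5 + -2.6·1.

6.95 -8.05 9.6
0.95 -2.8 -6.45
3.25 3.95 3.05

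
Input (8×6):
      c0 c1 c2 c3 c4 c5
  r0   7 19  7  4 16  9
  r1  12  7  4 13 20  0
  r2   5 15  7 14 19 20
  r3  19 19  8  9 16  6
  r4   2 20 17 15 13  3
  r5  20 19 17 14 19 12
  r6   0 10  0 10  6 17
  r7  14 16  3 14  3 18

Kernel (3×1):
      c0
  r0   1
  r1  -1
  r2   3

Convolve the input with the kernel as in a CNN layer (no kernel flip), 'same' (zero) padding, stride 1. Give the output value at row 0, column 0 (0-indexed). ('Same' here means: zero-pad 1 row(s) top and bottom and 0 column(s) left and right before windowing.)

The receptive field on the zero-padded input at this output position is [0 / 7 / 12]. Elementwise product with the kernel and sum: 0·1 + 7·-1 + 12·3.

29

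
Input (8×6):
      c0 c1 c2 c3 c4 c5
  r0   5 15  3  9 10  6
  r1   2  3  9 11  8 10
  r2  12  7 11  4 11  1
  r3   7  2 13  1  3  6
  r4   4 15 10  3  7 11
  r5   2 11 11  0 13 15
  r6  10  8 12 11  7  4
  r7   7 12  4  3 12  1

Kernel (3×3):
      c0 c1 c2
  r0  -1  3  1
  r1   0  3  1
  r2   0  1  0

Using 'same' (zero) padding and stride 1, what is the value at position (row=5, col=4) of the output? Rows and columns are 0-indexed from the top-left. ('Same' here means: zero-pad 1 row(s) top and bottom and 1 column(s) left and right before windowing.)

90

The receptive field on the zero-padded input at this output position is [3 7 11 / 0 13 15 / 11 7 4]. Elementwise product with the kernel and sum: 3·-1 + 7·3 + 11·1 + 13·3 + 15·1 + 7·1.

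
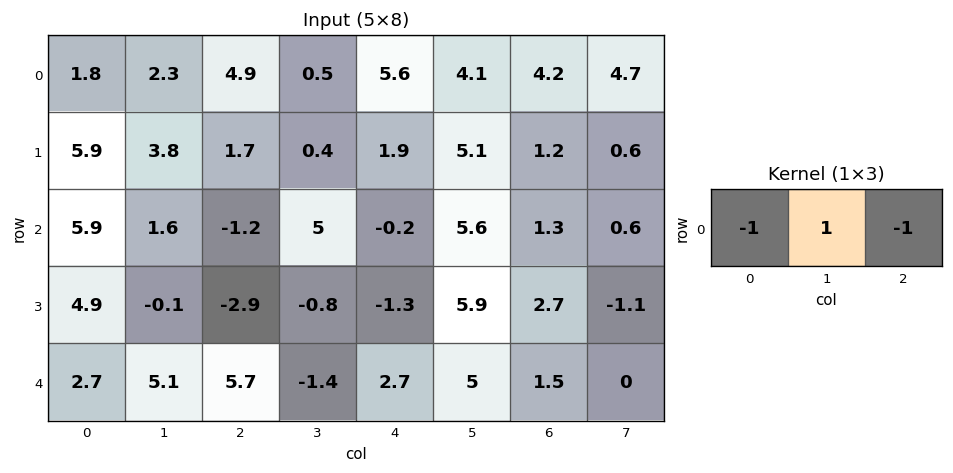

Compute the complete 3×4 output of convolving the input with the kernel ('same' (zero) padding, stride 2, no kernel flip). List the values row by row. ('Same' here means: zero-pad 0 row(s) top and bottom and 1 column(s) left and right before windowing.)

-0.5 2.1 1 -4.6
4.3 -7.8 -10.8 -4.9
-2.4 2 -0.9 -3.5

Output[0,0]: The receptive field on the zero-padded input at this output position is [0 1.8 2.3]. Elementwise product with the kernel and sum: 0·-1 + 1.8·1 + 2.3·-1.
Output[0,1]: The receptive field on the zero-padded input at this output position is [2.3 4.9 0.5]. Elementwise product with the kernel and sum: 2.3·-1 + 4.9·1 + 0.5·-1.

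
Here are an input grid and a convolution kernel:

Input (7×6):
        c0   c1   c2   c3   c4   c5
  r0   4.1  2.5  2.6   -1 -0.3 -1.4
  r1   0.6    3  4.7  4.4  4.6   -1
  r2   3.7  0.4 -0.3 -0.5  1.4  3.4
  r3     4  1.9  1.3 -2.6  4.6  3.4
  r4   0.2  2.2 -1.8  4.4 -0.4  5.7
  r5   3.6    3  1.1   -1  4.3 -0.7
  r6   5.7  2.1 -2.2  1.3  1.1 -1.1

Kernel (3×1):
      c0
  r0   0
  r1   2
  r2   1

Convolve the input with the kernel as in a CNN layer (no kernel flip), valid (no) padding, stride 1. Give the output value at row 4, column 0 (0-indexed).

12.9

The receptive field on the input at this output position is [0.2 / 3.6 / 5.7]. Elementwise product with the kernel and sum: 3.6·2 + 5.7·1.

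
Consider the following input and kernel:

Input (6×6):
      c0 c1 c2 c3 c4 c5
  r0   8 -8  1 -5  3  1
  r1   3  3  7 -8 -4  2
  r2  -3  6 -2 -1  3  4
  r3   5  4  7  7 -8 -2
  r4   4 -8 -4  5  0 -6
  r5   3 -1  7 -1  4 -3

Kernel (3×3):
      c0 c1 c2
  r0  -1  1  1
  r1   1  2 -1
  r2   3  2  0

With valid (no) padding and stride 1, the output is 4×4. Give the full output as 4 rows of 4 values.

-10 43 -16 -6
41 25 9 12
9 -30 31 16
5 0 17 -1

Output[0,0]: The receptive field on the input at this output position is [8 -8 1 / 3 3 7 / -3 6 -2]. Elementwise product with the kernel and sum: 8·-1 + -8·1 + 1·1 + 3·1 + 3·2 + 7·-1 + -3·3 + 6·2.
Output[0,1]: The receptive field on the input at this output position is [-8 1 -5 / 3 7 -8 / 6 -2 -1]. Elementwise product with the kernel and sum: -8·-1 + 1·1 + -5·1 + 3·1 + 7·2 + -8·-1 + 6·3 + -2·2.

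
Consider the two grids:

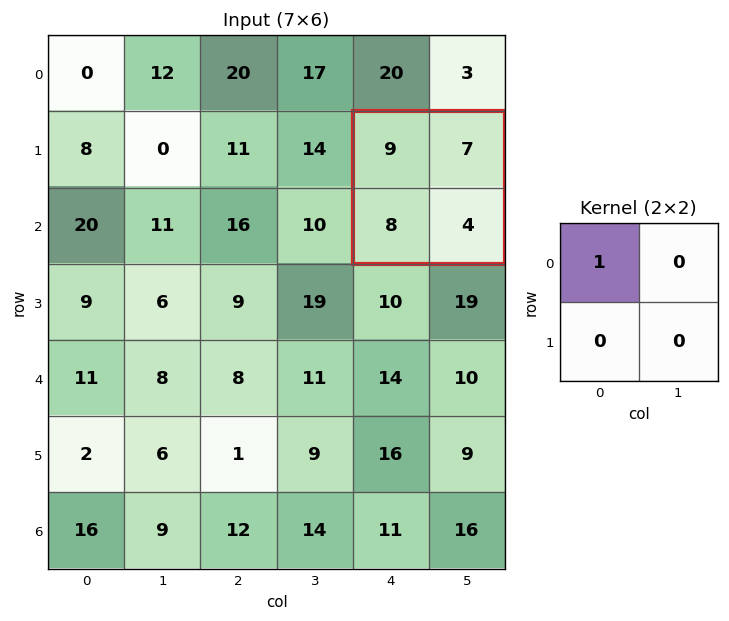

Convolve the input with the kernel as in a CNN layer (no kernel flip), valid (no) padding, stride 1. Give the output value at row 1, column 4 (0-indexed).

9

The receptive field on the input at this output position is [9 7 / 8 4]. Elementwise product with the kernel and sum: 9·1.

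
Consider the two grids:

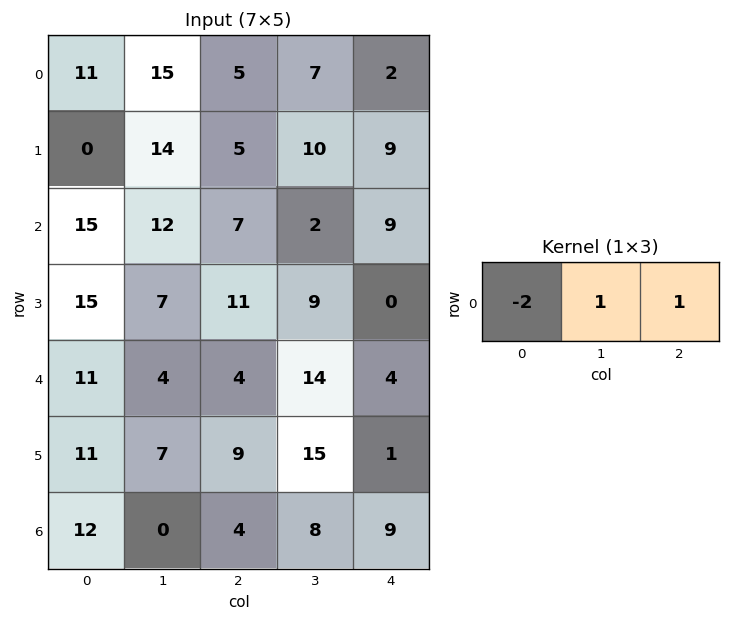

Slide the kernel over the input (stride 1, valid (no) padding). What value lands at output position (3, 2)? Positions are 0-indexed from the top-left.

-13

The receptive field on the input at this output position is [11 9 0]. Elementwise product with the kernel and sum: 11·-2 + 9·1 + 0·1.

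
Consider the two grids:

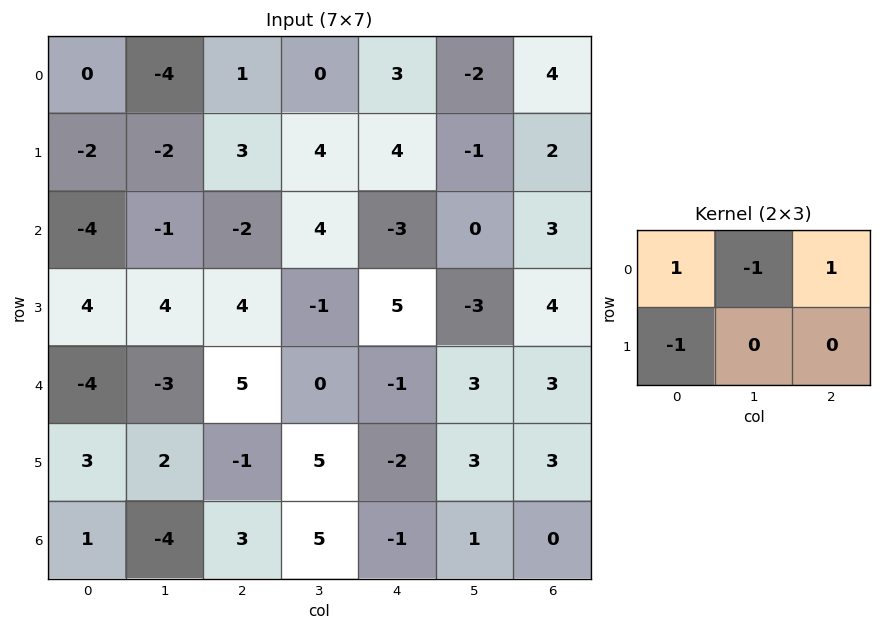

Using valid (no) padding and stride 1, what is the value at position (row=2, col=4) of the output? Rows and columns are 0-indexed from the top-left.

-5

The receptive field on the input at this output position is [-3 0 3 / 5 -3 4]. Elementwise product with the kernel and sum: -3·1 + 0·-1 + 3·1 + 5·-1.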